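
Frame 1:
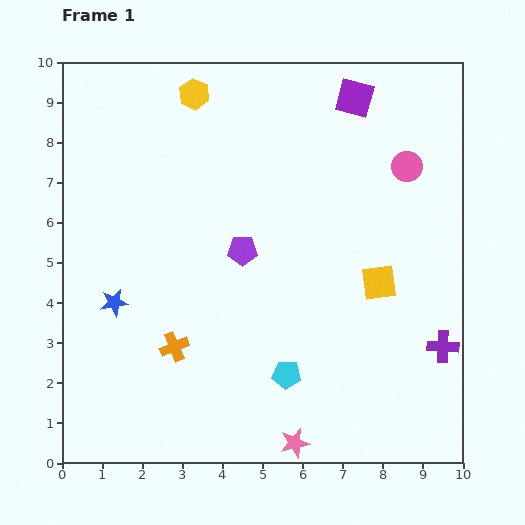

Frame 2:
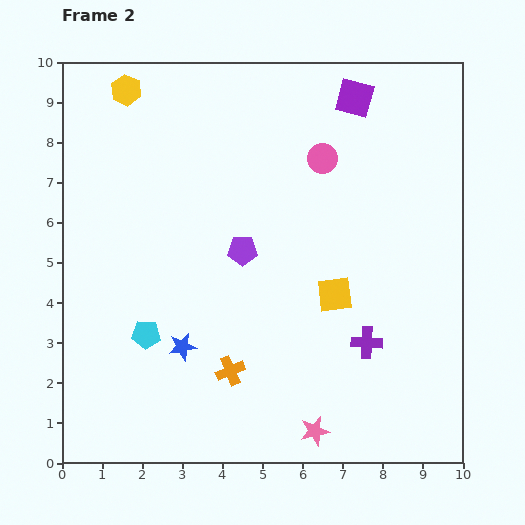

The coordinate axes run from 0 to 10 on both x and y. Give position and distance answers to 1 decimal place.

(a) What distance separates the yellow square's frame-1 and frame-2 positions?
1.1

The yellow square moved from (7.9, 4.5) to (6.8, 4.2), a distance of √(1.1² + 0.3²) ≈ 1.1.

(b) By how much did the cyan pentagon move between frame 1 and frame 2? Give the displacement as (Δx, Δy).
(-3.5, 1.0)

The cyan pentagon was at (5.6, 2.2) in frame 1 and (2.1, 3.2) in frame 2.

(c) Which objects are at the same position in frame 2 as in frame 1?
the purple pentagon, the purple square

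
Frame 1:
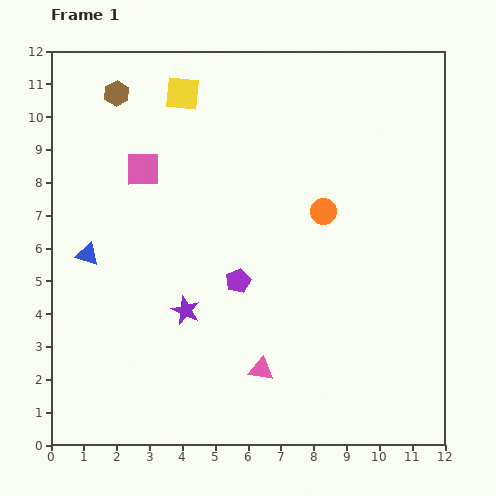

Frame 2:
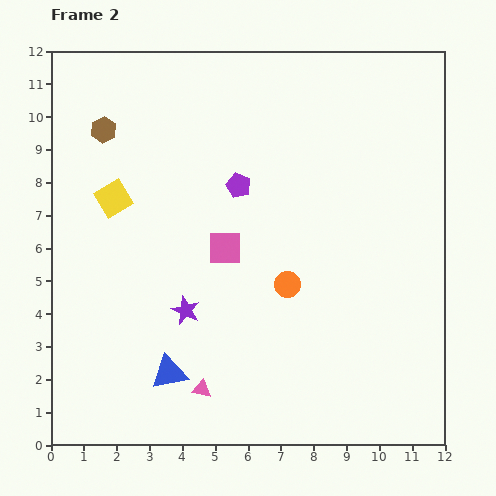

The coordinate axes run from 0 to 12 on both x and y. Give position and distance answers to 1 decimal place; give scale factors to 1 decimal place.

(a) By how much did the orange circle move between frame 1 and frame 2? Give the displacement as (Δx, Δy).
(-1.1, -2.2)

The orange circle was at (8.3, 7.1) in frame 1 and (7.2, 4.9) in frame 2.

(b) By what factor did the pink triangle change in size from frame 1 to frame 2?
0.7×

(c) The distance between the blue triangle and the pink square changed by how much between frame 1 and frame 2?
+1.1

Distance in frame 1: 3.1. Distance in frame 2: 4.2.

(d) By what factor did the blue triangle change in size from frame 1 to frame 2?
1.6×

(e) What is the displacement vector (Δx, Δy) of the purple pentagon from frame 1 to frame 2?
(0.0, 2.9)

The purple pentagon was at (5.7, 5.0) in frame 1 and (5.7, 7.9) in frame 2.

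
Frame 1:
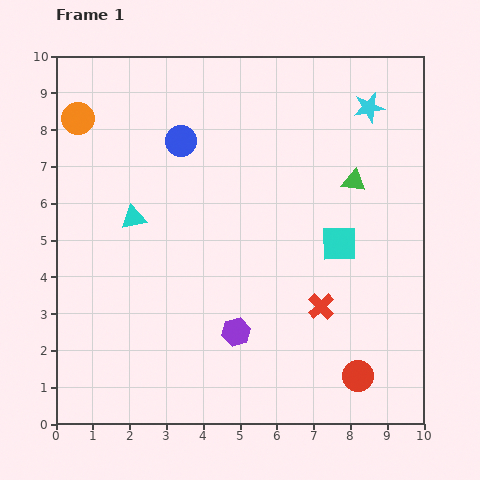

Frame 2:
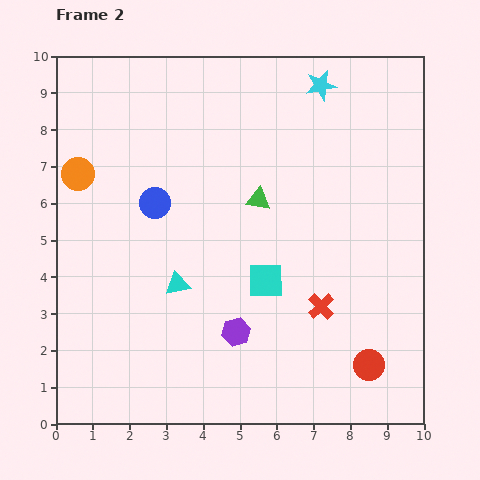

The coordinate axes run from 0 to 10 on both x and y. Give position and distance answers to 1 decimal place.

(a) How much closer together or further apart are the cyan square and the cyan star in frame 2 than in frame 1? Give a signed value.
+1.7

Distance in frame 1: 3.8. Distance in frame 2: 5.5.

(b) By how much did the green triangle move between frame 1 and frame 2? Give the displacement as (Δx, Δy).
(-2.6, -0.5)

The green triangle was at (8.1, 6.6) in frame 1 and (5.5, 6.1) in frame 2.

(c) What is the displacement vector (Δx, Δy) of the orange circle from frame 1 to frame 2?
(0.0, -1.5)

The orange circle was at (0.6, 8.3) in frame 1 and (0.6, 6.8) in frame 2.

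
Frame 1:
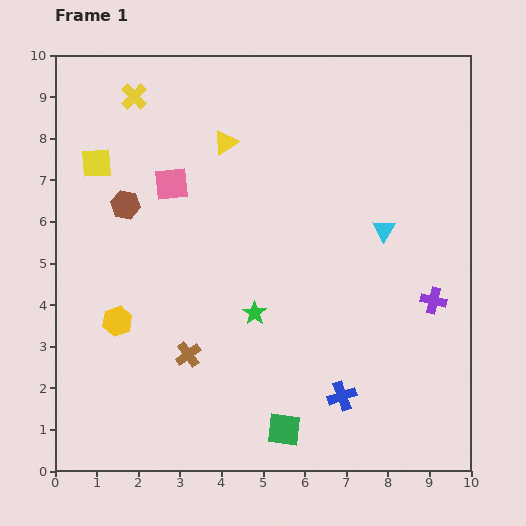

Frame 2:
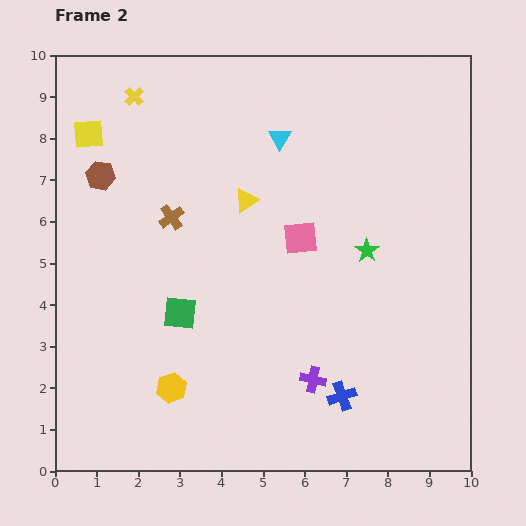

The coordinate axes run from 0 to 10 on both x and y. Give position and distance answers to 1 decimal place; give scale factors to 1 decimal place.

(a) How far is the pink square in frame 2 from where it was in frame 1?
3.4

The pink square moved from (2.8, 6.9) to (5.9, 5.6), a distance of √(3.1² + 1.3²) ≈ 3.4.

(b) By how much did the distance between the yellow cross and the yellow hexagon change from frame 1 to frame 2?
+1.7

Distance in frame 1: 5.4. Distance in frame 2: 7.1.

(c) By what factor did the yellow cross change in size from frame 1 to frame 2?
0.7×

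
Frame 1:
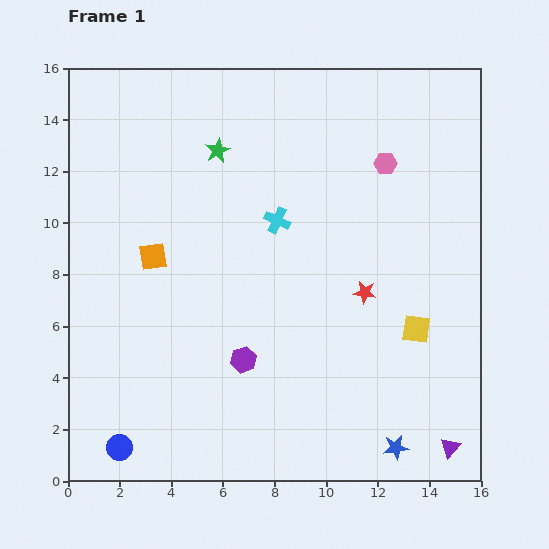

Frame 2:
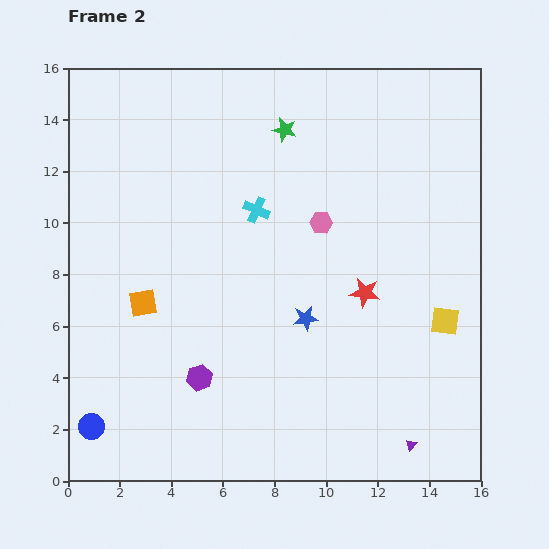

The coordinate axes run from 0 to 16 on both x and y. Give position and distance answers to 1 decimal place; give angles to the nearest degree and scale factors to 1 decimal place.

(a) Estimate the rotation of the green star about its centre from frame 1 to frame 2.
30° counter-clockwise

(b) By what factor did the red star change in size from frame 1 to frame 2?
1.3×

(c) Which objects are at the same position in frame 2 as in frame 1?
the red star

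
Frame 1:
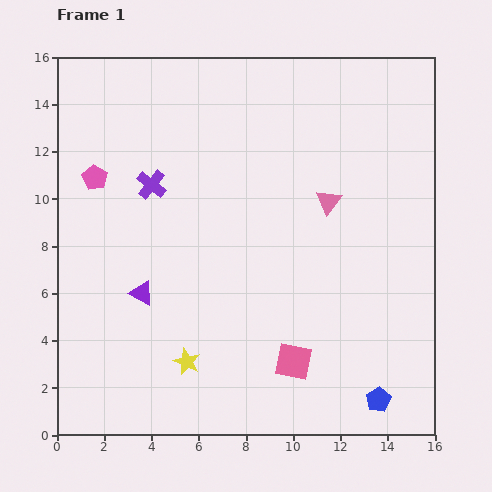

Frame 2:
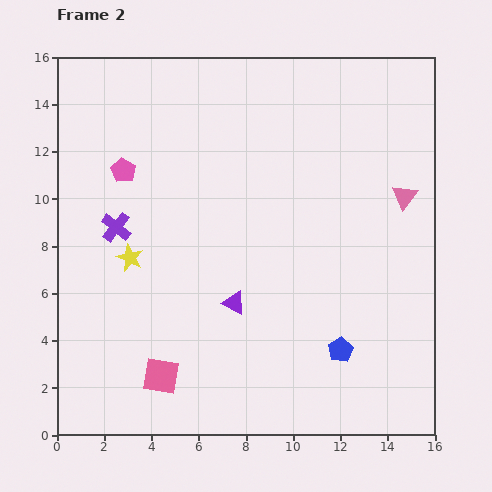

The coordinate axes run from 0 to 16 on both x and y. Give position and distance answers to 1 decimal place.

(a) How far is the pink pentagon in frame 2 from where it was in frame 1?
1.2

The pink pentagon moved from (1.6, 10.9) to (2.8, 11.2), a distance of √(1.2² + 0.3²) ≈ 1.2.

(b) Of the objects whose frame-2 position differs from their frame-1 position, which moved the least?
the pink pentagon

(moved 1.2)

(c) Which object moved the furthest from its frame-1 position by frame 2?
the pink square

(moved 5.6; next 5.0)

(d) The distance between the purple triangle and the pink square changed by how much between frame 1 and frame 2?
-2.6

Distance in frame 1: 7.0. Distance in frame 2: 4.4.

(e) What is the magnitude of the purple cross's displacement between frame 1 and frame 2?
2.3

The purple cross moved from (4.0, 10.6) to (2.5, 8.8), a distance of √(1.5² + 1.8²) ≈ 2.3.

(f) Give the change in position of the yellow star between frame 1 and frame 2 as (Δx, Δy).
(-2.4, 4.4)

The yellow star was at (5.5, 3.1) in frame 1 and (3.1, 7.5) in frame 2.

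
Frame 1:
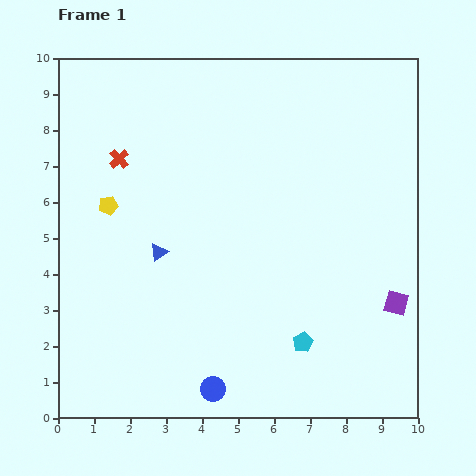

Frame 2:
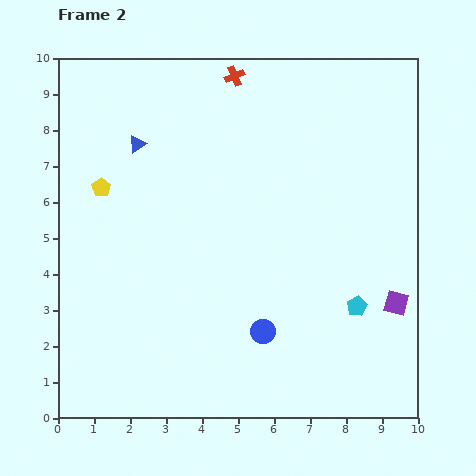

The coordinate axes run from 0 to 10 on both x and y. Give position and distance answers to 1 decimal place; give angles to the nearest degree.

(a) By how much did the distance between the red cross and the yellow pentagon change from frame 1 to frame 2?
+3.5

Distance in frame 1: 1.3. Distance in frame 2: 4.8.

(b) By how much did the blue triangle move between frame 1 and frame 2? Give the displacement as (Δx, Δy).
(-0.6, 3.0)

The blue triangle was at (2.8, 4.6) in frame 1 and (2.2, 7.6) in frame 2.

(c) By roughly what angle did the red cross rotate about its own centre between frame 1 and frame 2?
19° clockwise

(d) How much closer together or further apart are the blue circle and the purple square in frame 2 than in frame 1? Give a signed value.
-1.8

Distance in frame 1: 5.6. Distance in frame 2: 3.8.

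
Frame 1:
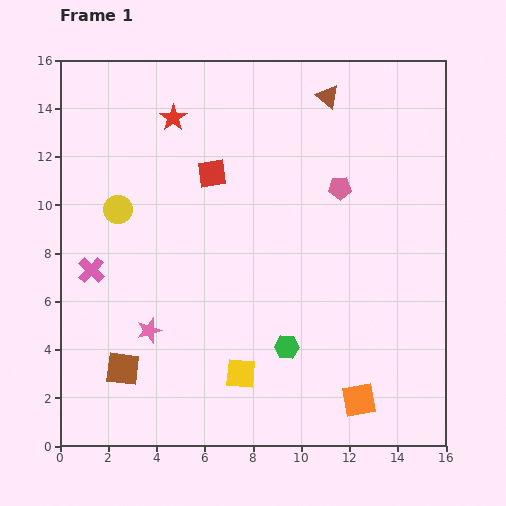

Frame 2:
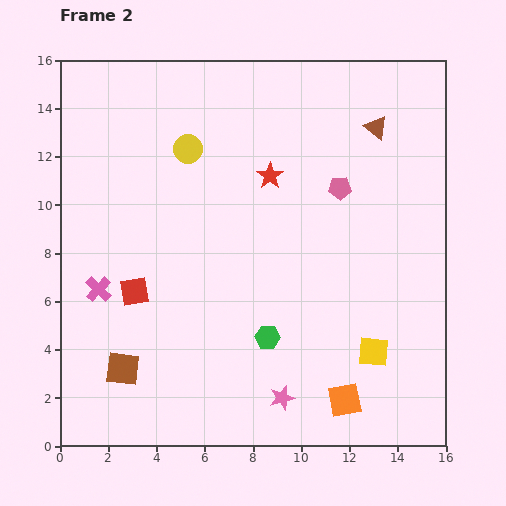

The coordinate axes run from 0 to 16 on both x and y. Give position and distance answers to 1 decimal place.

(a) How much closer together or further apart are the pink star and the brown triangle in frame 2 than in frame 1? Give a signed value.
-0.3

Distance in frame 1: 12.2. Distance in frame 2: 11.9.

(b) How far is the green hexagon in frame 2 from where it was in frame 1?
0.9

The green hexagon moved from (9.4, 4.1) to (8.6, 4.5), a distance of √(0.8² + 0.4²) ≈ 0.9.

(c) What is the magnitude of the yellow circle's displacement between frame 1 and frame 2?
3.8

The yellow circle moved from (2.4, 9.8) to (5.3, 12.3), a distance of √(2.9² + 2.5²) ≈ 3.8.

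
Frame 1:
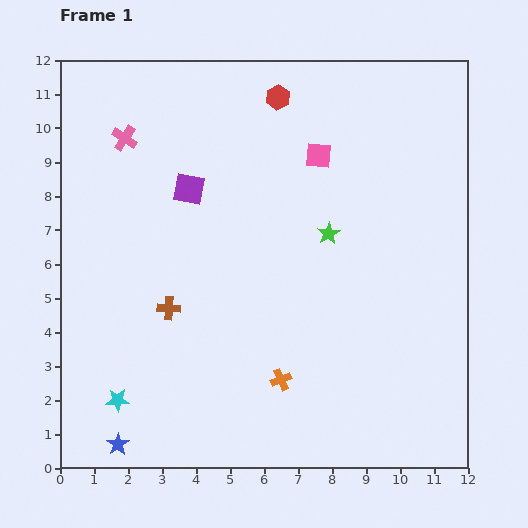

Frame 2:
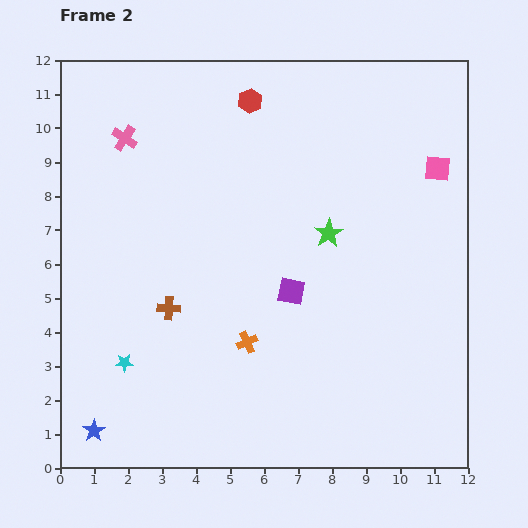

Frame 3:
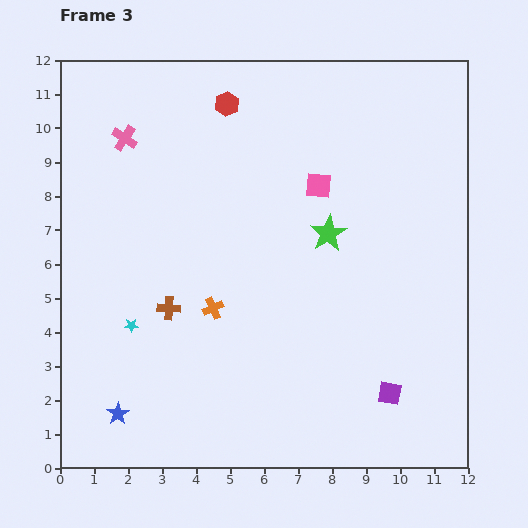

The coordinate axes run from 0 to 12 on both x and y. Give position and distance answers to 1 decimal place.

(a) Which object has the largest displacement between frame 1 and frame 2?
the purple square

(moved 4.2; next 3.5)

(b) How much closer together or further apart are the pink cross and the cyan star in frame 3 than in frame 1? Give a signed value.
-2.2

Distance in frame 1: 7.7. Distance in frame 3: 5.5.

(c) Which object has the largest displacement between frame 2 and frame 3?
the purple square

(moved 4.2; next 3.5)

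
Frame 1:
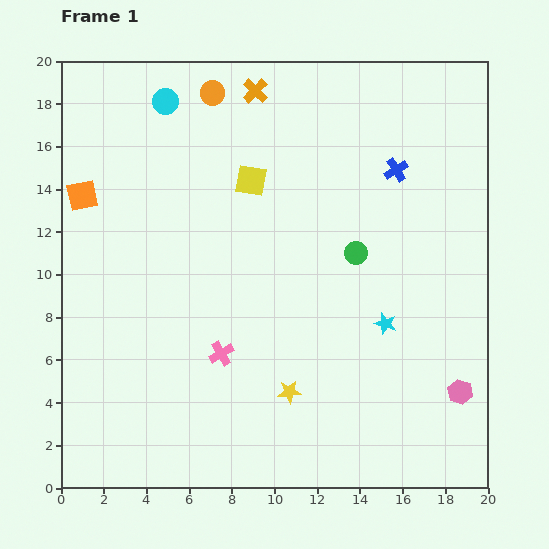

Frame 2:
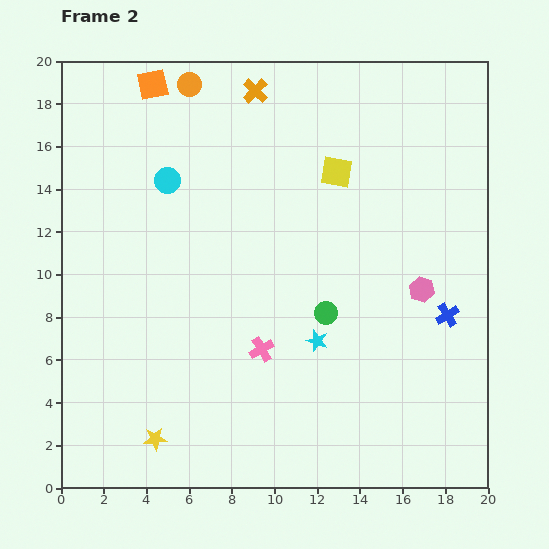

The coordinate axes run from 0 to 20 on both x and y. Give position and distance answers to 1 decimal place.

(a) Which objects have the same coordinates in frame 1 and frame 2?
the orange cross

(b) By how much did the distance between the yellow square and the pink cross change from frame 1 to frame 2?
+0.8

Distance in frame 1: 8.2. Distance in frame 2: 9.0.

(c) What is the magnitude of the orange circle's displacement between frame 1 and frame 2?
1.2

The orange circle moved from (7.1, 18.5) to (6.0, 18.9), a distance of √(1.1² + 0.4²) ≈ 1.2.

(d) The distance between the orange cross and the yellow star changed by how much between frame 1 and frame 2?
+2.8

Distance in frame 1: 14.2. Distance in frame 2: 17.0.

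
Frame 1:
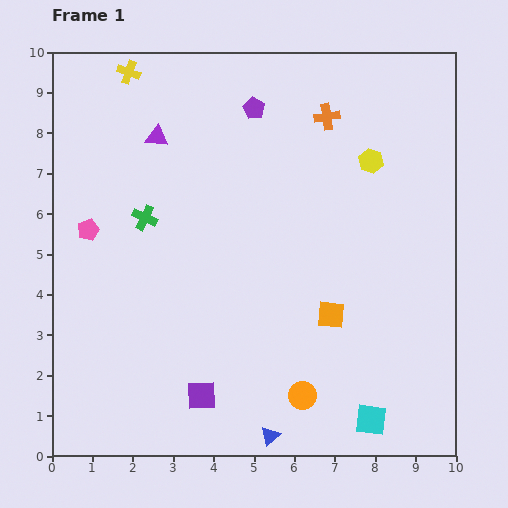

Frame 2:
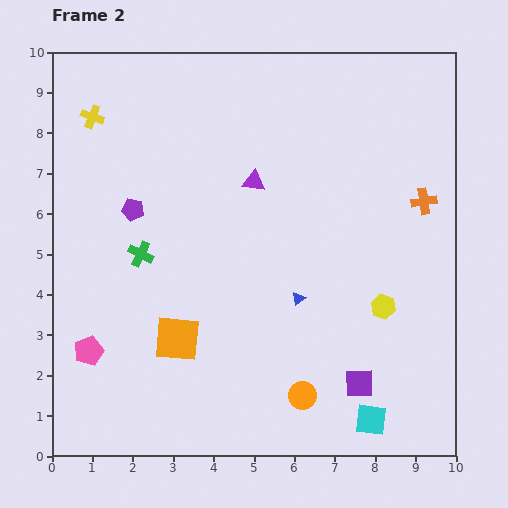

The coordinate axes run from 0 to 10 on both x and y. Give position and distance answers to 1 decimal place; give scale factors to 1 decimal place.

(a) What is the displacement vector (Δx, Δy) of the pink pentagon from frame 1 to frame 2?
(0.0, -3.0)

The pink pentagon was at (0.9, 5.6) in frame 1 and (0.9, 2.6) in frame 2.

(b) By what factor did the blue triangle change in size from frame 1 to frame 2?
0.7×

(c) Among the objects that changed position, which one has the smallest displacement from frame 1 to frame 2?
the green cross

(moved 0.9)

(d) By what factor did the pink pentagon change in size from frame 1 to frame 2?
1.4×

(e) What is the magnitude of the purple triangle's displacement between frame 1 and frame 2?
2.6

The purple triangle moved from (2.6, 7.9) to (5.0, 6.8), a distance of √(2.4² + 1.1²) ≈ 2.6.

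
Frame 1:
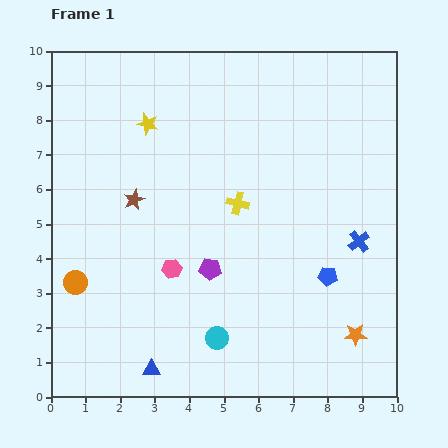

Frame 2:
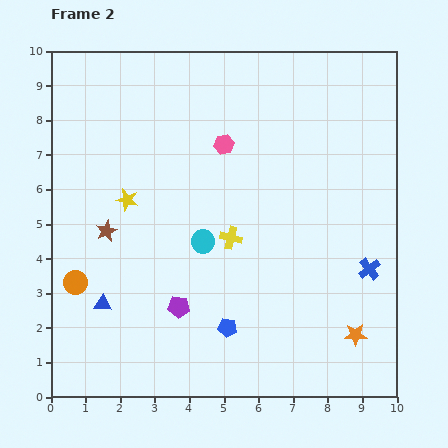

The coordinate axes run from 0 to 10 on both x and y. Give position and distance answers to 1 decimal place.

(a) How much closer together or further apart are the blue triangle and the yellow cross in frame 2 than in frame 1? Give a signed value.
-1.2

Distance in frame 1: 5.4. Distance in frame 2: 4.2.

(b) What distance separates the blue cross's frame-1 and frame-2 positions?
0.9

The blue cross moved from (8.9, 4.5) to (9.2, 3.7), a distance of √(0.3² + 0.8²) ≈ 0.9.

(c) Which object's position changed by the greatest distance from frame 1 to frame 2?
the pink hexagon

(moved 3.9; next 3.3)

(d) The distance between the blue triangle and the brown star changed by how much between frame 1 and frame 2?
-2.8

Distance in frame 1: 4.9. Distance in frame 2: 2.1.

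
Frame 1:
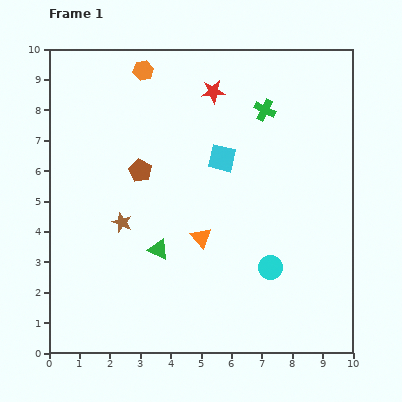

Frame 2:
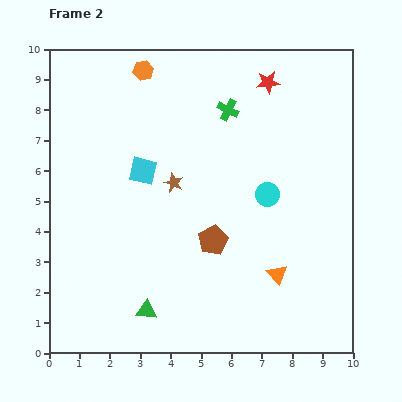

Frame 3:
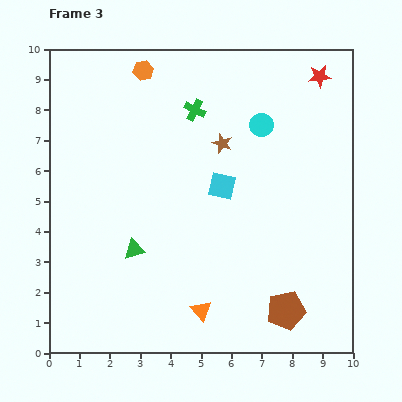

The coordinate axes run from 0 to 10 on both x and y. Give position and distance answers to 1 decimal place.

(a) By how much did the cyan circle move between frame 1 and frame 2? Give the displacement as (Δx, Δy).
(-0.1, 2.4)

The cyan circle was at (7.3, 2.8) in frame 1 and (7.2, 5.2) in frame 2.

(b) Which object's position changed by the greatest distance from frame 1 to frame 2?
the brown pentagon

(moved 3.3; next 2.8)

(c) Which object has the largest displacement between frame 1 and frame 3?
the brown pentagon

(moved 6.6; next 4.7)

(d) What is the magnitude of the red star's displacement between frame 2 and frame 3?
1.7

The red star moved from (7.2, 8.9) to (8.9, 9.1), a distance of √(1.7² + 0.2²) ≈ 1.7.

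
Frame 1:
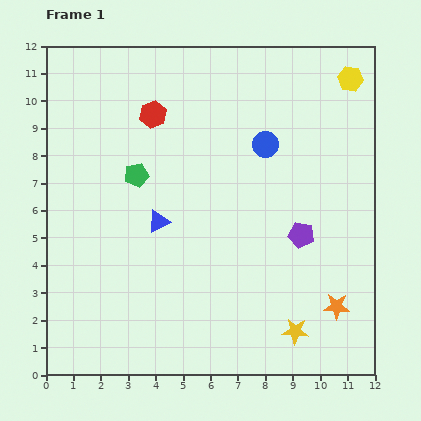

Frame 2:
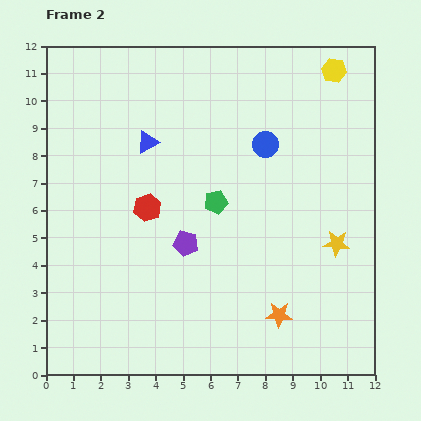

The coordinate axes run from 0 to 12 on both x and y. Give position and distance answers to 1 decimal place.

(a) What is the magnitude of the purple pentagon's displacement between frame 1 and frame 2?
4.2

The purple pentagon moved from (9.3, 5.1) to (5.1, 4.8), a distance of √(4.2² + 0.3²) ≈ 4.2.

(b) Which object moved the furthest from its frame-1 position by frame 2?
the purple pentagon

(moved 4.2; next 3.5)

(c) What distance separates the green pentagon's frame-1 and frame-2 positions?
3.1

The green pentagon moved from (3.3, 7.3) to (6.2, 6.3), a distance of √(2.9² + 1.0²) ≈ 3.1.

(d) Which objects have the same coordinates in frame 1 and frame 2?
the blue circle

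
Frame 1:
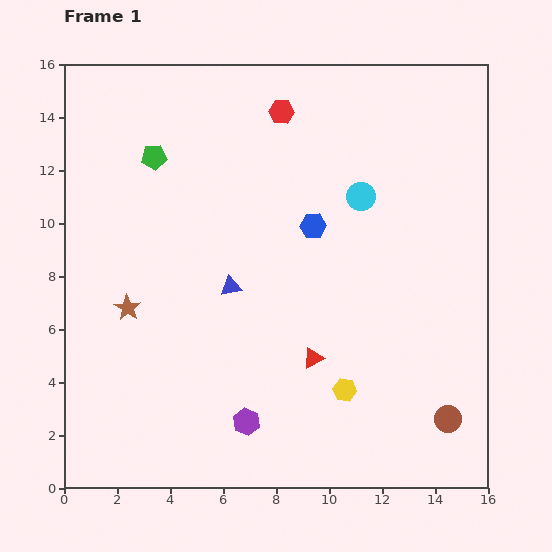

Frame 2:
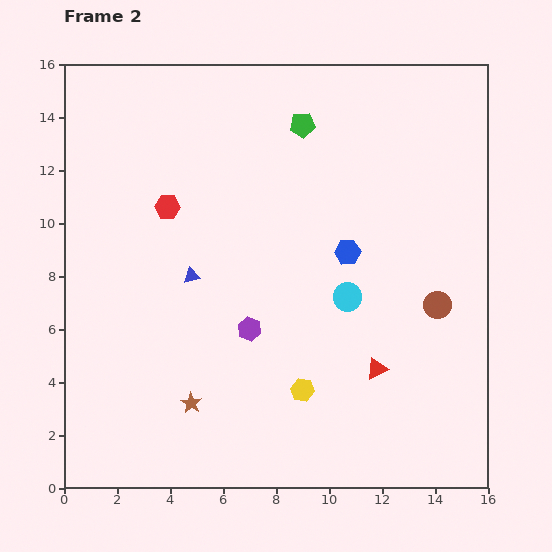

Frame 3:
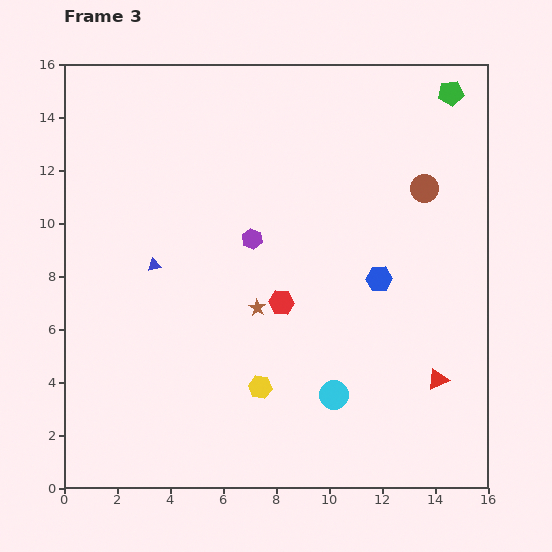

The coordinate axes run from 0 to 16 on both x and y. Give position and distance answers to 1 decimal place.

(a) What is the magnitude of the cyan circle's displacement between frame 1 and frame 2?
3.8

The cyan circle moved from (11.2, 11.0) to (10.7, 7.2), a distance of √(0.5² + 3.8²) ≈ 3.8.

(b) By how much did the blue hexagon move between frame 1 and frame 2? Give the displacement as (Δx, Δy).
(1.3, -1.0)

The blue hexagon was at (9.4, 9.9) in frame 1 and (10.7, 8.9) in frame 2.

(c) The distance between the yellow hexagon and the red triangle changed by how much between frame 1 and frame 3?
+5.0

Distance in frame 1: 1.7. Distance in frame 3: 6.7.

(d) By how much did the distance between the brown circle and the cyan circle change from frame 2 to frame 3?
+5.1

Distance in frame 2: 3.4. Distance in frame 3: 8.5.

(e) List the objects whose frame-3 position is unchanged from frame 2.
none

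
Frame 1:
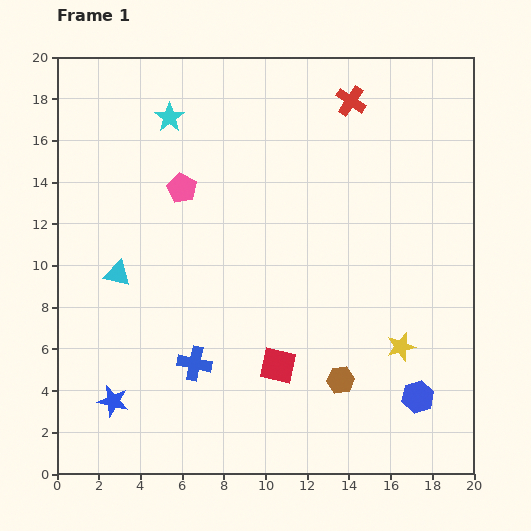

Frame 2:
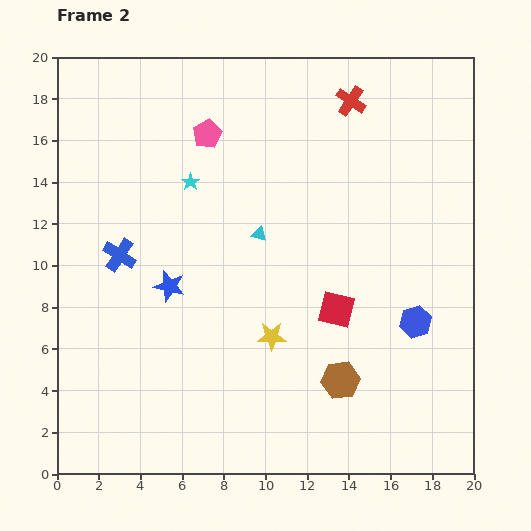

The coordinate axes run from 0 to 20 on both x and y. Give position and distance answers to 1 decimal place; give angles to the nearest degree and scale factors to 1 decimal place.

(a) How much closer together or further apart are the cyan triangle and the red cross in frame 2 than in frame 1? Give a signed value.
-6.1

Distance in frame 1: 13.9. Distance in frame 2: 7.8.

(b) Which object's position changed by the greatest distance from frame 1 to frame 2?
the cyan triangle

(moved 7.1; next 6.3)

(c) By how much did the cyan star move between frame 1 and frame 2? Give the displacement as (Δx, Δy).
(1.0, -3.1)

The cyan star was at (5.4, 17.1) in frame 1 and (6.4, 14.0) in frame 2.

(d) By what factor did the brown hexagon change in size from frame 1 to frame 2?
1.4×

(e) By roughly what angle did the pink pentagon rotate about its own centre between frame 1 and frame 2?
17° clockwise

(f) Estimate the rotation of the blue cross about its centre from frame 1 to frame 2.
21° clockwise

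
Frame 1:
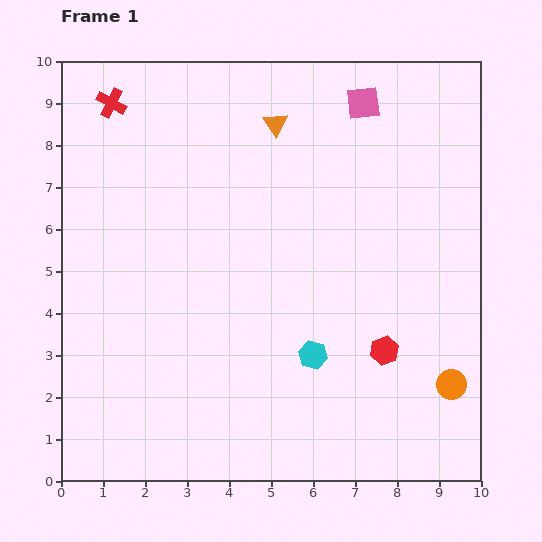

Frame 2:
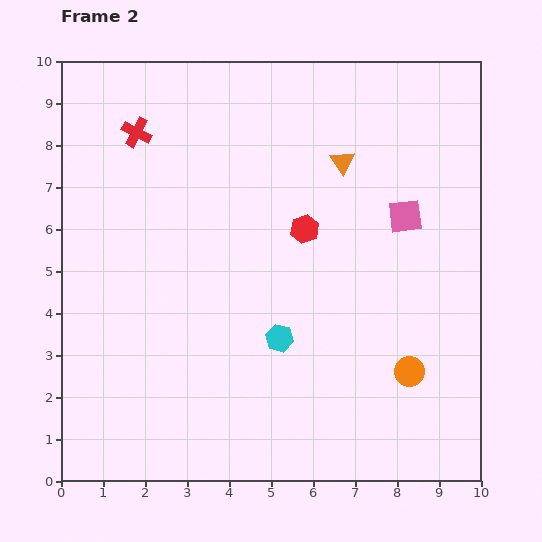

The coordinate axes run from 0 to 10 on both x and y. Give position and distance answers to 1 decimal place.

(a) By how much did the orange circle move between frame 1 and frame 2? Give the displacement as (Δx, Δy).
(-1.0, 0.3)

The orange circle was at (9.3, 2.3) in frame 1 and (8.3, 2.6) in frame 2.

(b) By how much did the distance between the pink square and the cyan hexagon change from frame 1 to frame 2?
-1.9

Distance in frame 1: 6.1. Distance in frame 2: 4.2.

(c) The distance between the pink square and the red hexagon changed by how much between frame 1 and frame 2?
-3.5

Distance in frame 1: 5.9. Distance in frame 2: 2.4.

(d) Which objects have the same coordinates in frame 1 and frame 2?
none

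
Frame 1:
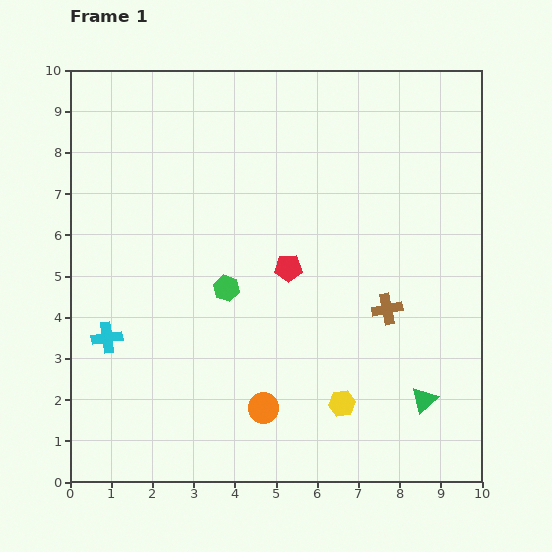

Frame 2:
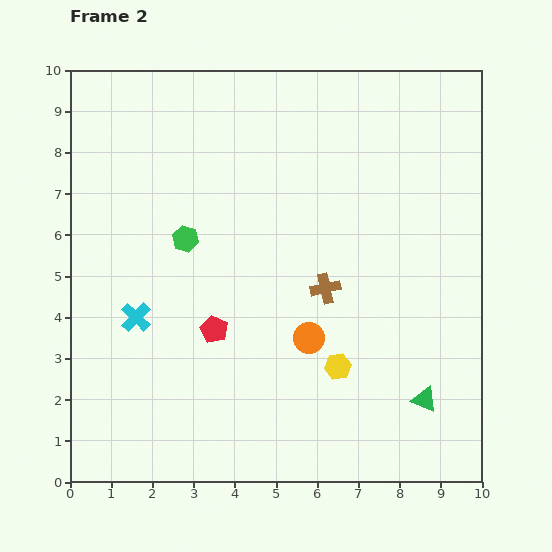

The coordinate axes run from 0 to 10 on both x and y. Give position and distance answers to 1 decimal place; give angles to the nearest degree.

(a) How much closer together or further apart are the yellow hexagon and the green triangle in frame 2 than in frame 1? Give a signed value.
+0.2

Distance in frame 1: 2.0. Distance in frame 2: 2.2.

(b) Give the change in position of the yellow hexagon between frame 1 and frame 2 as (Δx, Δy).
(-0.1, 0.9)

The yellow hexagon was at (6.6, 1.9) in frame 1 and (6.5, 2.8) in frame 2.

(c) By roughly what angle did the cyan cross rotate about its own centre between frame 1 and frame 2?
39° counter-clockwise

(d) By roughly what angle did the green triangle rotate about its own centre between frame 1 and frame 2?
52° counter-clockwise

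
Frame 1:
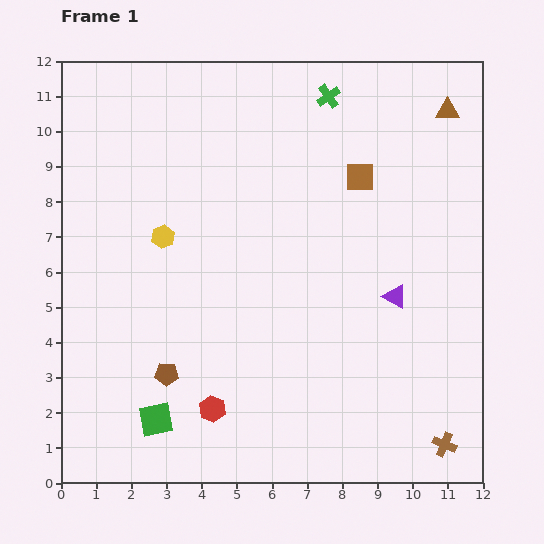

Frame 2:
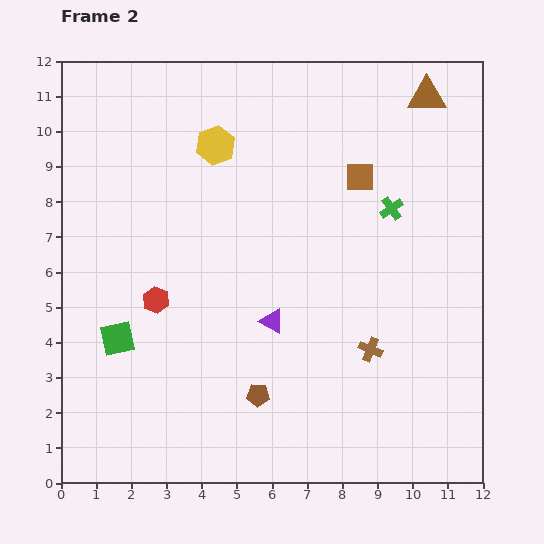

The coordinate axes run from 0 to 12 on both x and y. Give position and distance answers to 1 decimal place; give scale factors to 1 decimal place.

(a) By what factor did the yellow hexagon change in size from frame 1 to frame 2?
1.7×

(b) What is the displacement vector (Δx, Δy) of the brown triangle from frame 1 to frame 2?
(-0.6, 0.4)

The brown triangle was at (11.0, 10.6) in frame 1 and (10.4, 11.0) in frame 2.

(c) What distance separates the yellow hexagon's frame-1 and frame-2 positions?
3.0

The yellow hexagon moved from (2.9, 7.0) to (4.4, 9.6), a distance of √(1.5² + 2.6²) ≈ 3.0.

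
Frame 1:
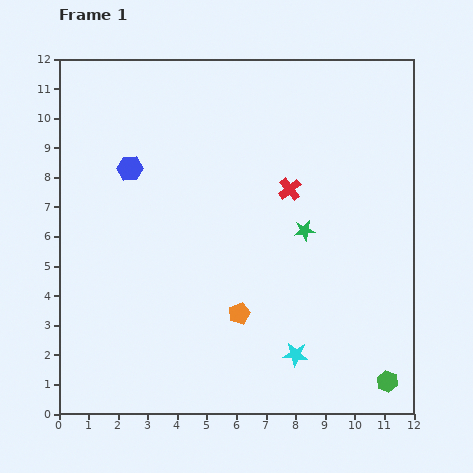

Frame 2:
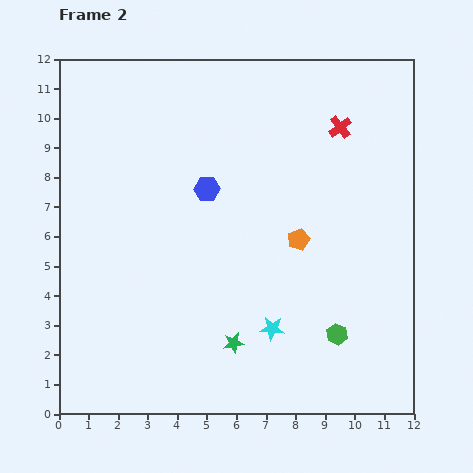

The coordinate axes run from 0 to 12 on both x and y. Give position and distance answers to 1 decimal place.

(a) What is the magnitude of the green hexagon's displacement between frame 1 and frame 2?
2.3

The green hexagon moved from (11.1, 1.1) to (9.4, 2.7), a distance of √(1.7² + 1.6²) ≈ 2.3.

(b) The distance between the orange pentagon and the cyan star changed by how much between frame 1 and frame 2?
+0.7

Distance in frame 1: 2.4. Distance in frame 2: 3.1.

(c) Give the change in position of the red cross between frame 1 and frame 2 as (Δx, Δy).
(1.7, 2.1)

The red cross was at (7.8, 7.6) in frame 1 and (9.5, 9.7) in frame 2.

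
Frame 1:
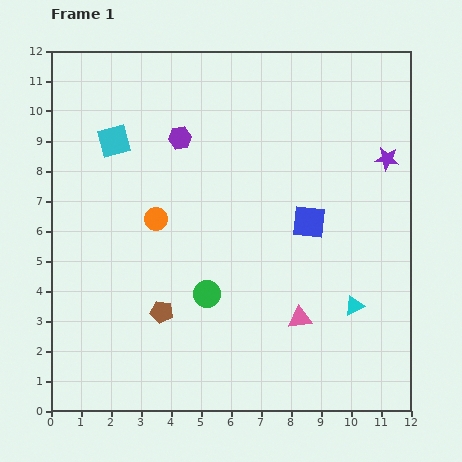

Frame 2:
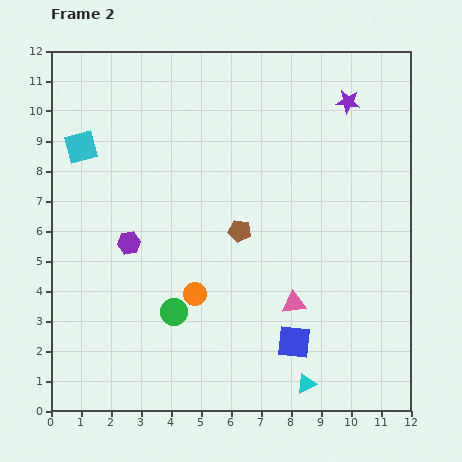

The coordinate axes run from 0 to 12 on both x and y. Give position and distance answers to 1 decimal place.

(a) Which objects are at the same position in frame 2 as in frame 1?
none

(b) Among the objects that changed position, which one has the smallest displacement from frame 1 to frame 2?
the pink triangle

(moved 0.5)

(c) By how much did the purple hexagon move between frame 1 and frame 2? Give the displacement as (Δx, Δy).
(-1.7, -3.5)

The purple hexagon was at (4.3, 9.1) in frame 1 and (2.6, 5.6) in frame 2.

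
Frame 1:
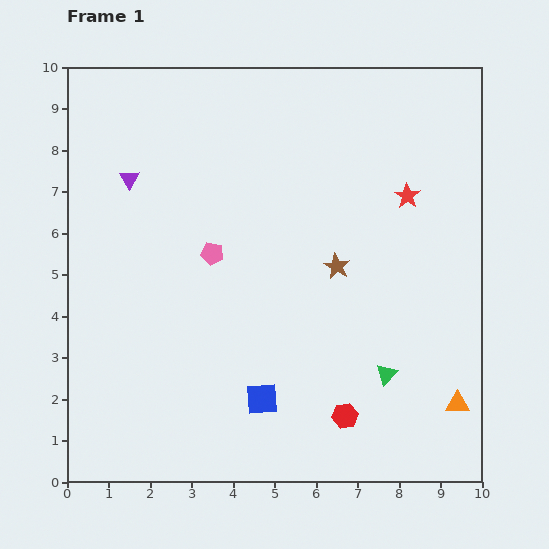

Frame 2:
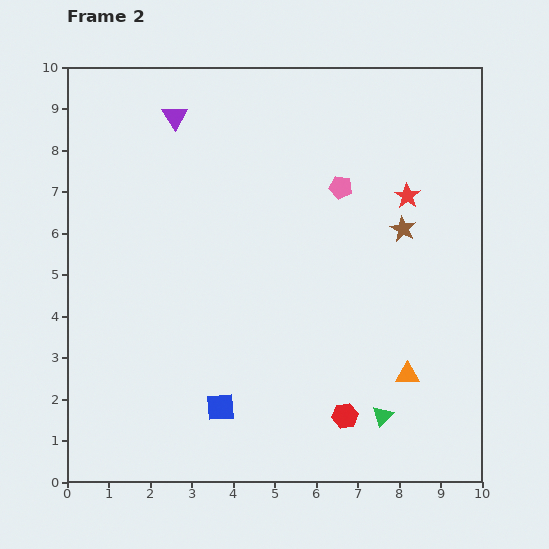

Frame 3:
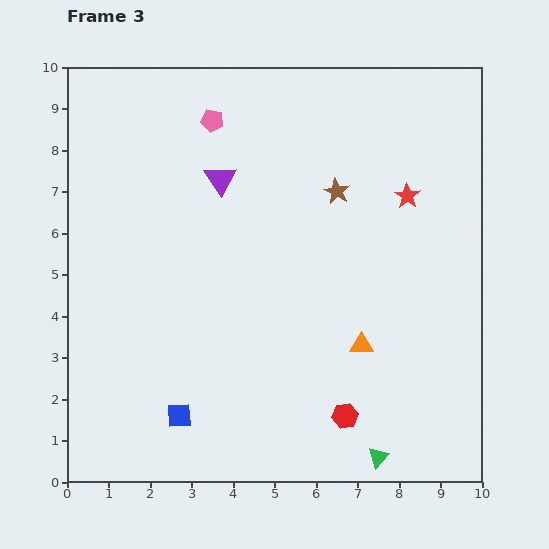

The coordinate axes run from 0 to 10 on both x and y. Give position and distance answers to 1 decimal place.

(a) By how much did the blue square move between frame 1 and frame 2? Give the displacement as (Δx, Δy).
(-1.0, -0.2)

The blue square was at (4.7, 2.0) in frame 1 and (3.7, 1.8) in frame 2.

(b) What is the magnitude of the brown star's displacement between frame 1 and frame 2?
1.8

The brown star moved from (6.5, 5.2) to (8.1, 6.1), a distance of √(1.6² + 0.9²) ≈ 1.8.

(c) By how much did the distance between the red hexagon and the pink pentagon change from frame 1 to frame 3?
+2.8

Distance in frame 1: 5.0. Distance in frame 3: 7.8.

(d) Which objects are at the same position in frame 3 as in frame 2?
the red hexagon, the red star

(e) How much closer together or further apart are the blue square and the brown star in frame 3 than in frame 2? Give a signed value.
+0.4

Distance in frame 2: 6.2. Distance in frame 3: 6.6.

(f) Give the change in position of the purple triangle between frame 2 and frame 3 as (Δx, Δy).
(1.1, -1.5)

The purple triangle was at (2.6, 8.8) in frame 2 and (3.7, 7.3) in frame 3.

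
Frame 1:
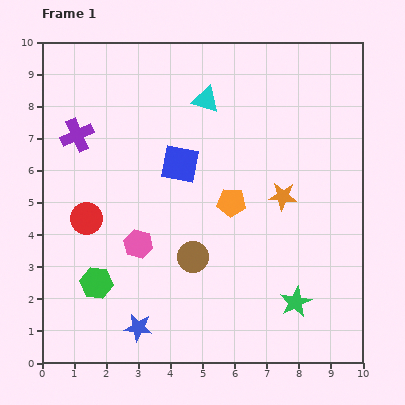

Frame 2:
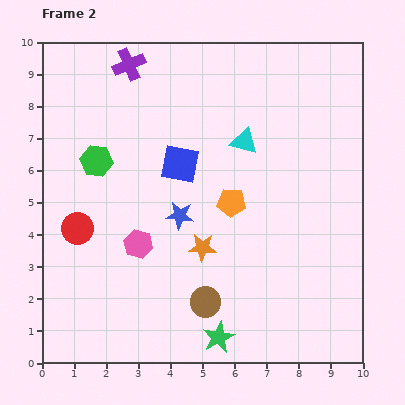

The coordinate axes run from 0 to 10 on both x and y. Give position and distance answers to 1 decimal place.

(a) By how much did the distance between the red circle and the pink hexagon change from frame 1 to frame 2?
+0.2

Distance in frame 1: 1.8. Distance in frame 2: 2.0.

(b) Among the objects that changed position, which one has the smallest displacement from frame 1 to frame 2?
the red circle

(moved 0.4)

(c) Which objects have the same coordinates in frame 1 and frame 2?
the blue square, the pink hexagon, the orange pentagon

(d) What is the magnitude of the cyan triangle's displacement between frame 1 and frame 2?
1.8

The cyan triangle moved from (5.1, 8.2) to (6.3, 6.9), a distance of √(1.2² + 1.3²) ≈ 1.8.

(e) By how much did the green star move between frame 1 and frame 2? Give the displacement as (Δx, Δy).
(-2.4, -1.1)

The green star was at (7.9, 1.9) in frame 1 and (5.5, 0.8) in frame 2.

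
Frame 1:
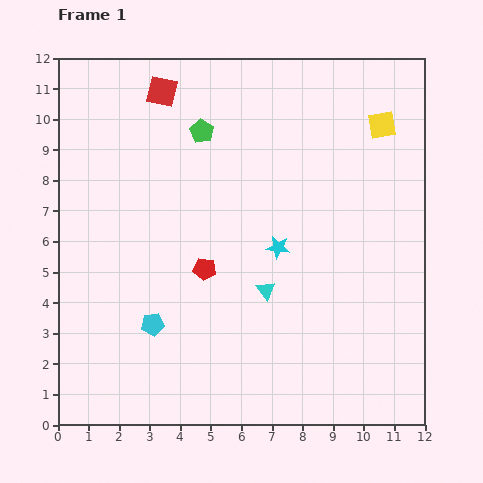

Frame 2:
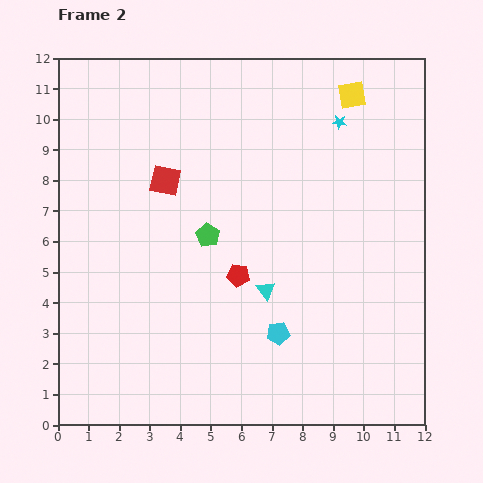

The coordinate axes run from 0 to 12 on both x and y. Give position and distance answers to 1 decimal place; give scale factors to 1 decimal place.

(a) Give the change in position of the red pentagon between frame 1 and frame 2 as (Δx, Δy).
(1.1, -0.2)

The red pentagon was at (4.8, 5.1) in frame 1 and (5.9, 4.9) in frame 2.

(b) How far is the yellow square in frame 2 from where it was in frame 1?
1.4

The yellow square moved from (10.6, 9.8) to (9.6, 10.8), a distance of √(1.0² + 1.0²) ≈ 1.4.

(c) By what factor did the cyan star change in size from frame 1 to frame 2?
0.6×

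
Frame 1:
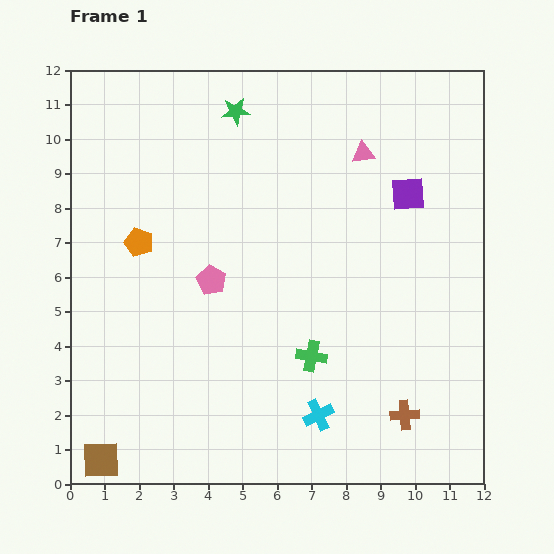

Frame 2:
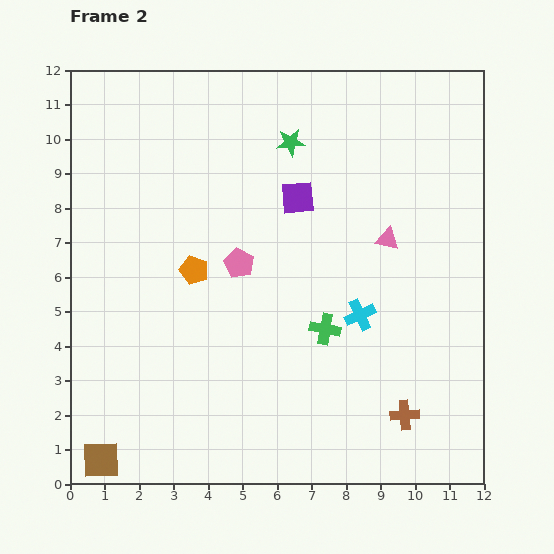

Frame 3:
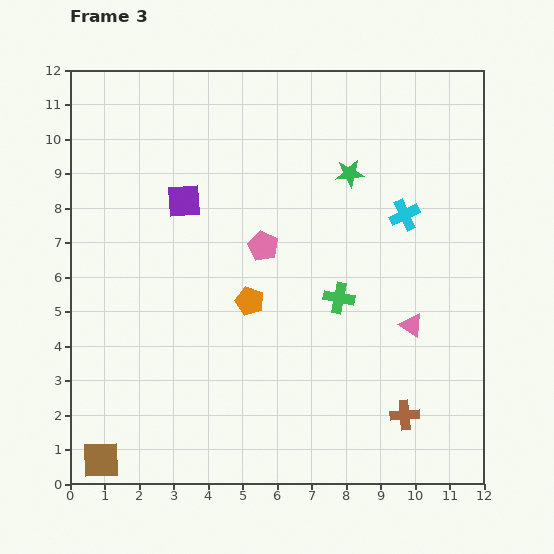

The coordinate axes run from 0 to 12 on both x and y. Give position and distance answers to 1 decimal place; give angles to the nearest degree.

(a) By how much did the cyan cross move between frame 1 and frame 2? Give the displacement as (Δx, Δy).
(1.2, 2.9)

The cyan cross was at (7.2, 2.0) in frame 1 and (8.4, 4.9) in frame 2.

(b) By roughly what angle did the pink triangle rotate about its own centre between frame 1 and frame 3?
40° clockwise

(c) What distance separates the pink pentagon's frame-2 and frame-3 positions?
0.9

The pink pentagon moved from (4.9, 6.4) to (5.6, 6.9), a distance of √(0.7² + 0.5²) ≈ 0.9.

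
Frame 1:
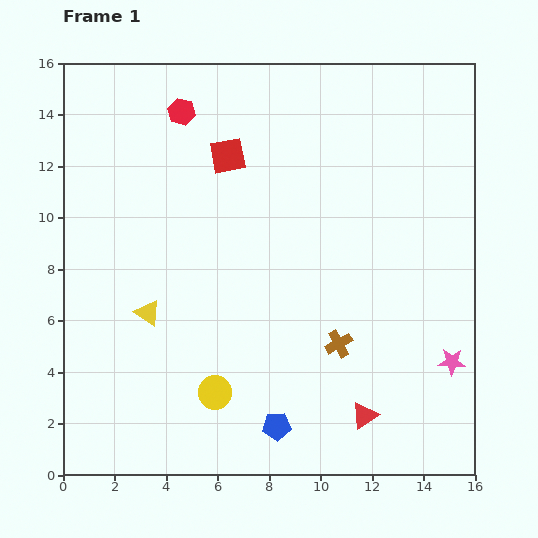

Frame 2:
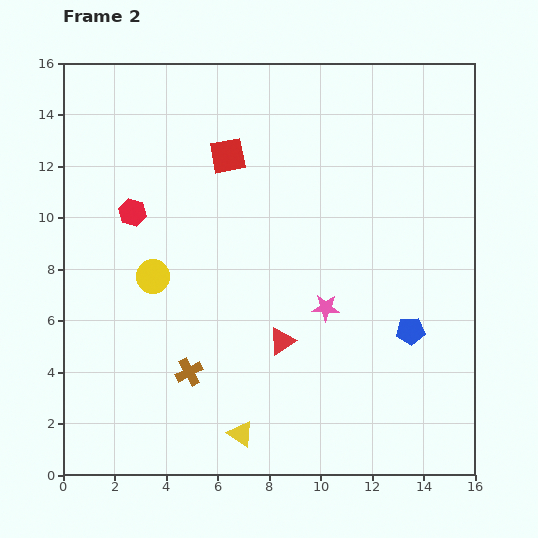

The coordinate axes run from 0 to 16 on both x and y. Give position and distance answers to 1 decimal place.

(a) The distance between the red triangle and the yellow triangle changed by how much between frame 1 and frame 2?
-5.4

Distance in frame 1: 9.3. Distance in frame 2: 3.9.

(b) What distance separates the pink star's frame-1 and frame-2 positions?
5.3

The pink star moved from (15.1, 4.4) to (10.2, 6.5), a distance of √(4.9² + 2.1²) ≈ 5.3.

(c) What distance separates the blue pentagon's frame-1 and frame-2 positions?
6.4

The blue pentagon moved from (8.3, 1.9) to (13.5, 5.6), a distance of √(5.2² + 3.7²) ≈ 6.4.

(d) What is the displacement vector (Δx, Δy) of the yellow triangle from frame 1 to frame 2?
(3.6, -4.7)

The yellow triangle was at (3.3, 6.3) in frame 1 and (6.9, 1.6) in frame 2.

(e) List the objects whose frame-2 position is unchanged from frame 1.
the red square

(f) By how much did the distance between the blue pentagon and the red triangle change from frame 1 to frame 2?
+1.6

Distance in frame 1: 3.4. Distance in frame 2: 5.0.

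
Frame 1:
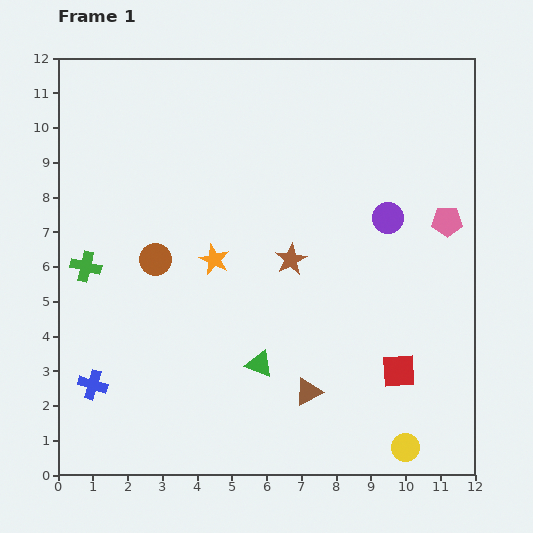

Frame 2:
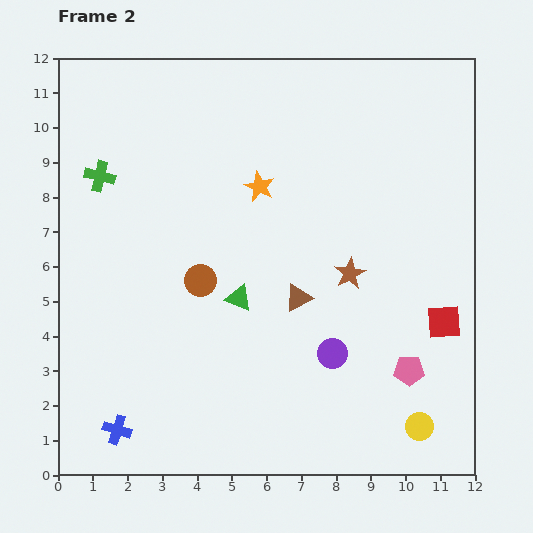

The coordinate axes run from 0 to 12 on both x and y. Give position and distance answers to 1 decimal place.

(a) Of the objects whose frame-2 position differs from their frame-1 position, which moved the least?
the yellow circle

(moved 0.7)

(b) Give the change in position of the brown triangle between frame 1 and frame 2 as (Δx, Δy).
(-0.3, 2.7)

The brown triangle was at (7.2, 2.4) in frame 1 and (6.9, 5.1) in frame 2.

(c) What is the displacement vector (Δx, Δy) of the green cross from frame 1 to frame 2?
(0.4, 2.6)

The green cross was at (0.8, 6.0) in frame 1 and (1.2, 8.6) in frame 2.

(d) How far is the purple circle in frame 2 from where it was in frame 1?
4.2

The purple circle moved from (9.5, 7.4) to (7.9, 3.5), a distance of √(1.6² + 3.9²) ≈ 4.2.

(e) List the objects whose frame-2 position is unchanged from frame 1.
none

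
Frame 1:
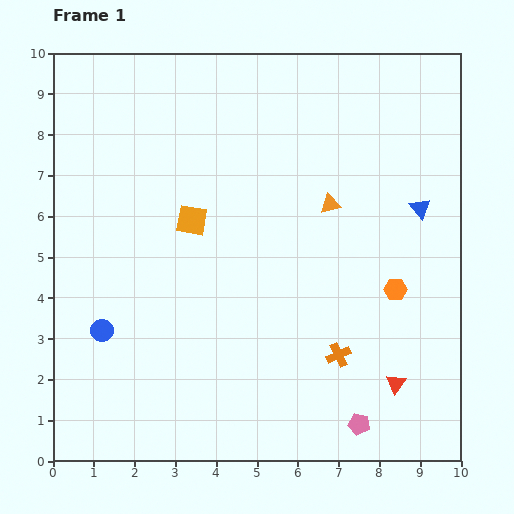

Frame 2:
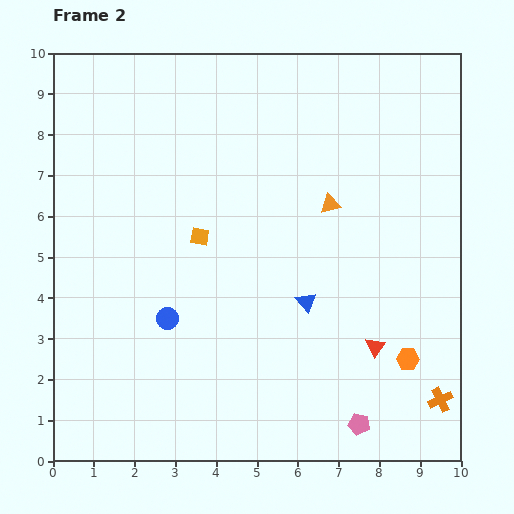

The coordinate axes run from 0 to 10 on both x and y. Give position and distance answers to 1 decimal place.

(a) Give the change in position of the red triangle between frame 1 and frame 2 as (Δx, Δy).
(-0.5, 0.9)

The red triangle was at (8.4, 1.9) in frame 1 and (7.9, 2.8) in frame 2.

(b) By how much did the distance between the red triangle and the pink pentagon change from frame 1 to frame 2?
+0.6

Distance in frame 1: 1.3. Distance in frame 2: 1.9.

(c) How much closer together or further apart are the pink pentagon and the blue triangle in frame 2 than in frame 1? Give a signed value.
-2.2

Distance in frame 1: 5.5. Distance in frame 2: 3.3.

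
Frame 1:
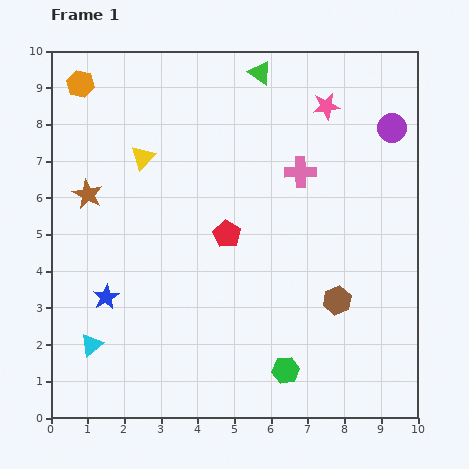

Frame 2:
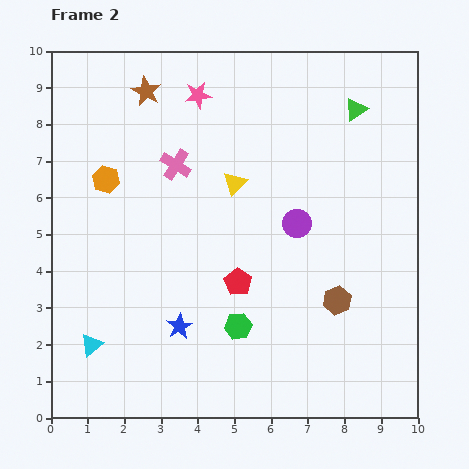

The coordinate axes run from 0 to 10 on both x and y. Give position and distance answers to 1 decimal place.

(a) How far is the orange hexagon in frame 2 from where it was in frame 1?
2.7

The orange hexagon moved from (0.8, 9.1) to (1.5, 6.5), a distance of √(0.7² + 2.6²) ≈ 2.7.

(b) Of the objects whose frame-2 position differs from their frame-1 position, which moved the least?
the red pentagon

(moved 1.3)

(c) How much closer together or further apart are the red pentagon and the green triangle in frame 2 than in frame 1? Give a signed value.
+1.2

Distance in frame 1: 4.5. Distance in frame 2: 5.7.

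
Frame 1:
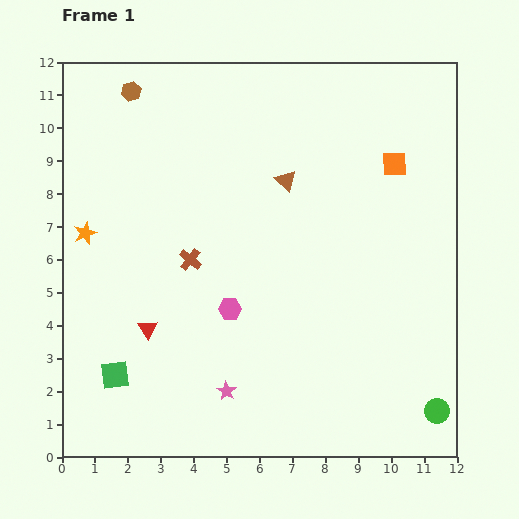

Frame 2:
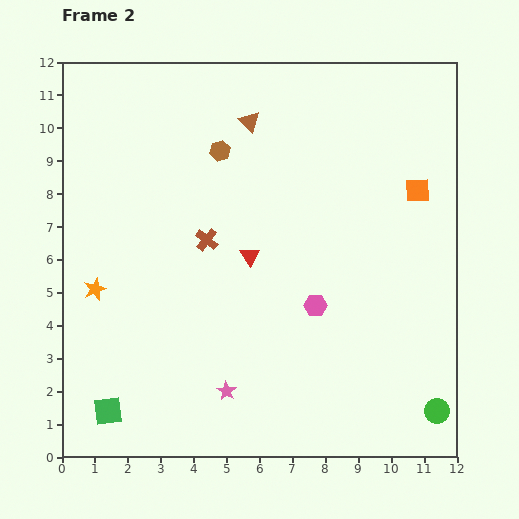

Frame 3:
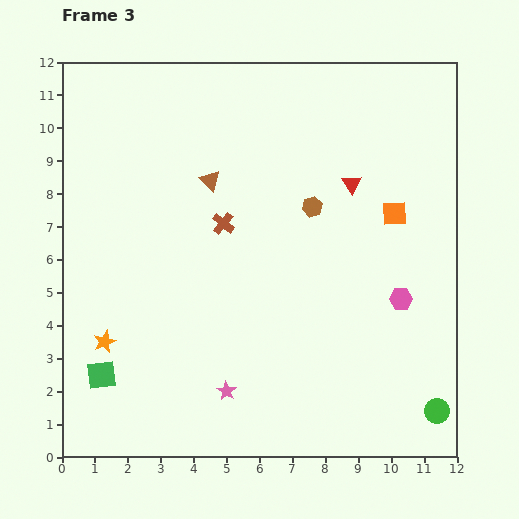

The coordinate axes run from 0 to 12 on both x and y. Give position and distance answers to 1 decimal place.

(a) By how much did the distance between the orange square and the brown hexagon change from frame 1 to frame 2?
-2.2

Distance in frame 1: 8.3. Distance in frame 2: 6.1.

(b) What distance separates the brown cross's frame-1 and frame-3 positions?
1.5

The brown cross moved from (3.9, 6.0) to (4.9, 7.1), a distance of √(1.0² + 1.1²) ≈ 1.5.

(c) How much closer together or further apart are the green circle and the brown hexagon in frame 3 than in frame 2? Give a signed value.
-3.0

Distance in frame 2: 10.3. Distance in frame 3: 7.3.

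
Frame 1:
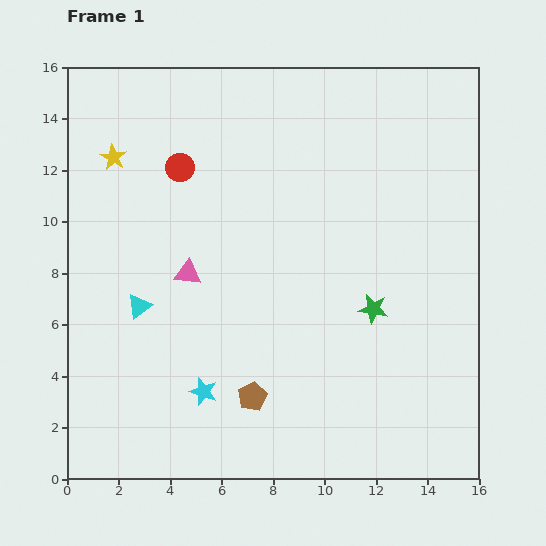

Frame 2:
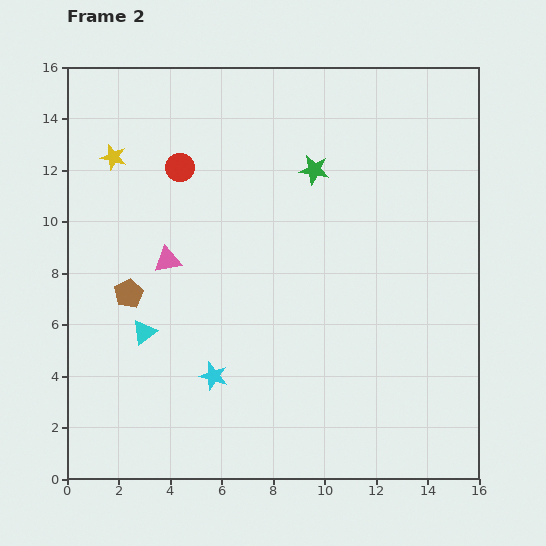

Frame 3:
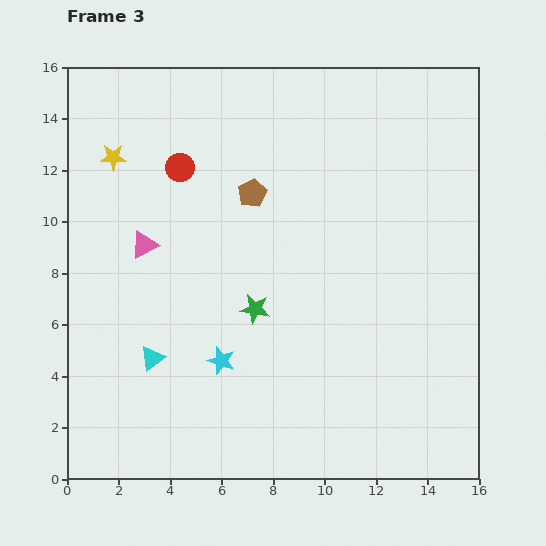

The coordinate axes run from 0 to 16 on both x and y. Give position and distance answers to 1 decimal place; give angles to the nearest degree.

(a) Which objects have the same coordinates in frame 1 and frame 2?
the red circle, the yellow star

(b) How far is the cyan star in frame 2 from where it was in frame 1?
0.7

The cyan star moved from (5.3, 3.4) to (5.7, 4.0), a distance of √(0.4² + 0.6²) ≈ 0.7.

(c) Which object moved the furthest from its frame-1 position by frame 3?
the brown pentagon

(moved 7.9; next 4.6)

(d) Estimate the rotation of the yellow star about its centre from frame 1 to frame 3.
31° counter-clockwise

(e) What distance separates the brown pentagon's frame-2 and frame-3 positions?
6.2

The brown pentagon moved from (2.4, 7.2) to (7.2, 11.1), a distance of √(4.8² + 3.9²) ≈ 6.2.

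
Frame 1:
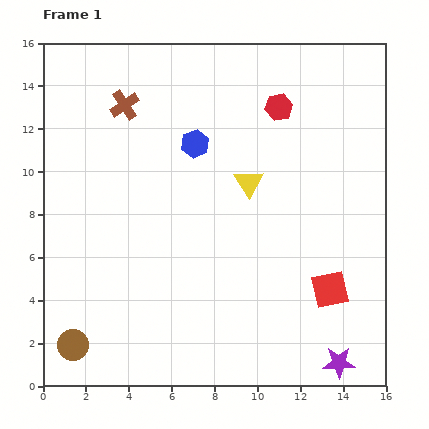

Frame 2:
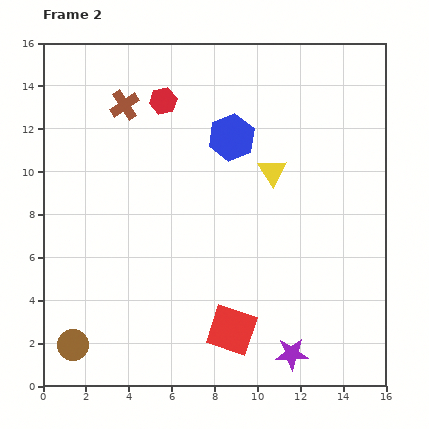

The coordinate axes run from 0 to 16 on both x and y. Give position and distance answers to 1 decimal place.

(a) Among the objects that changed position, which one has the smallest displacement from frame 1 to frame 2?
the yellow triangle

(moved 1.2)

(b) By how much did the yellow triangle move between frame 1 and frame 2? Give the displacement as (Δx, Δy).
(1.1, 0.5)

The yellow triangle was at (9.6, 9.5) in frame 1 and (10.7, 10.0) in frame 2.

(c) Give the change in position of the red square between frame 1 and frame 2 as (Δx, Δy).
(-4.6, -1.9)

The red square was at (13.4, 4.5) in frame 1 and (8.8, 2.6) in frame 2.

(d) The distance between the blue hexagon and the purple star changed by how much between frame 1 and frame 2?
-1.7

Distance in frame 1: 12.2. Distance in frame 2: 10.5.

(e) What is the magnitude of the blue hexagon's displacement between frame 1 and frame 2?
1.7

The blue hexagon moved from (7.1, 11.3) to (8.8, 11.6), a distance of √(1.7² + 0.3²) ≈ 1.7.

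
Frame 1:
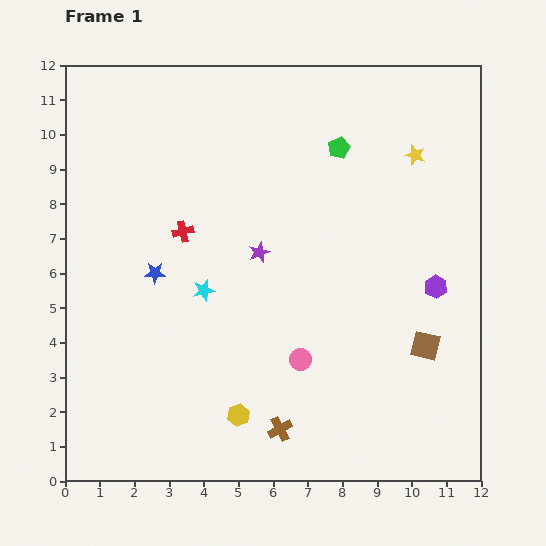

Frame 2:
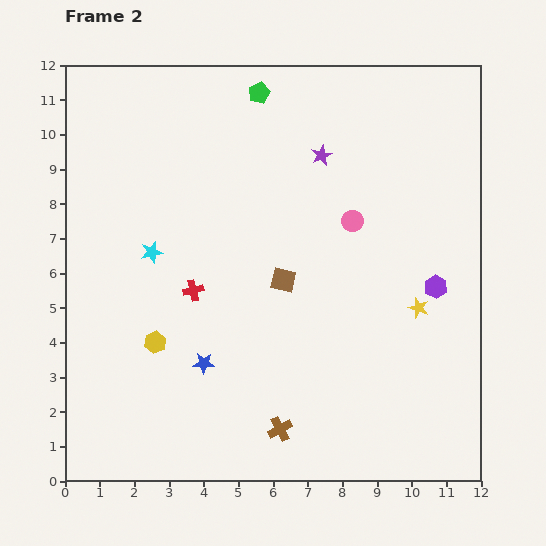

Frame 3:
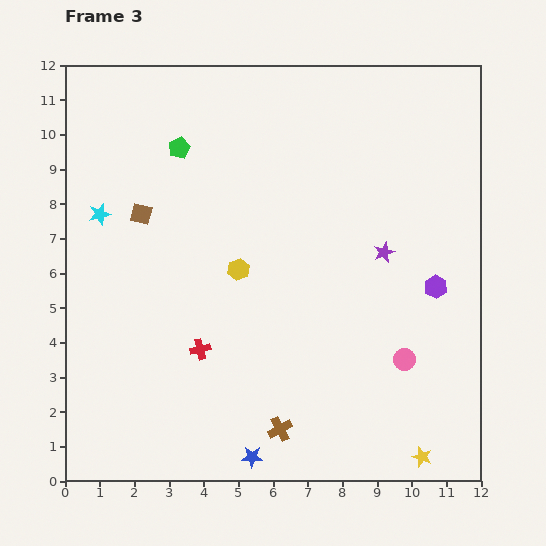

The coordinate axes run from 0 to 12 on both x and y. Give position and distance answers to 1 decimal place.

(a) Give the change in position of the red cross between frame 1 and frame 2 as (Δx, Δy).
(0.3, -1.7)

The red cross was at (3.4, 7.2) in frame 1 and (3.7, 5.5) in frame 2.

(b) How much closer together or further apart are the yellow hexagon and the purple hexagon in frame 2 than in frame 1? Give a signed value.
+1.5

Distance in frame 1: 6.8. Distance in frame 2: 8.3.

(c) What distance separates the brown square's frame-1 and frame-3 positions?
9.0

The brown square moved from (10.4, 3.9) to (2.2, 7.7), a distance of √(8.2² + 3.8²) ≈ 9.0.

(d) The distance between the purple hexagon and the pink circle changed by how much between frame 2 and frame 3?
-0.8

Distance in frame 2: 3.1. Distance in frame 3: 2.3.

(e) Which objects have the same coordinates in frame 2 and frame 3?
the purple hexagon, the brown cross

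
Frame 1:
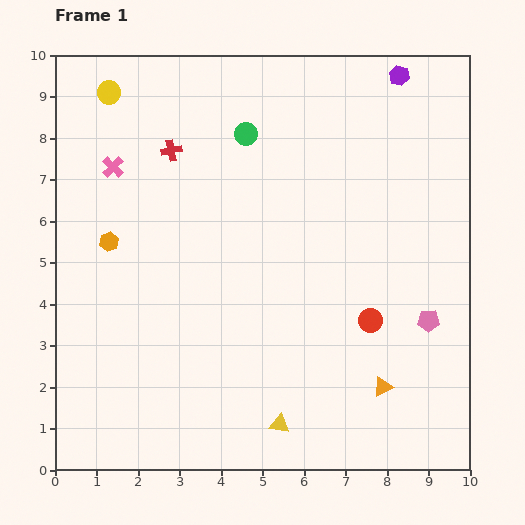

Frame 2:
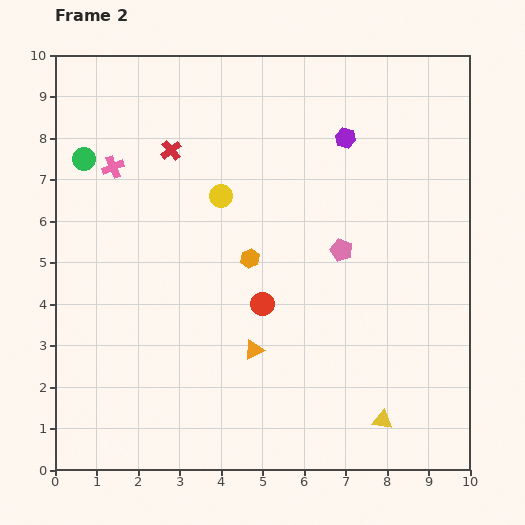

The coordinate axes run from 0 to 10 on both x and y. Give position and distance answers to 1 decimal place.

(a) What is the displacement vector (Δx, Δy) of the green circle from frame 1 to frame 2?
(-3.9, -0.6)

The green circle was at (4.6, 8.1) in frame 1 and (0.7, 7.5) in frame 2.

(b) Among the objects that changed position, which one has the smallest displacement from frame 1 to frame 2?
the purple hexagon

(moved 2.0)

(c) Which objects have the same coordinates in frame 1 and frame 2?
the pink cross, the red cross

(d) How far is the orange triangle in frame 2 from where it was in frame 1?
3.2

The orange triangle moved from (7.9, 2.0) to (4.8, 2.9), a distance of √(3.1² + 0.9²) ≈ 3.2.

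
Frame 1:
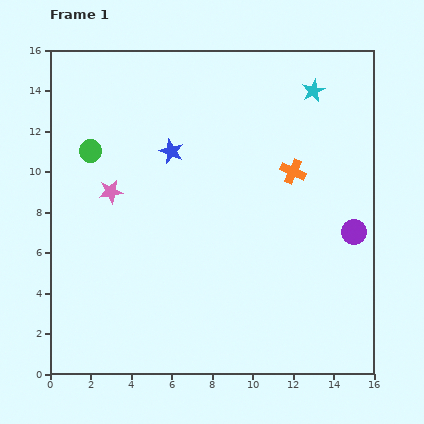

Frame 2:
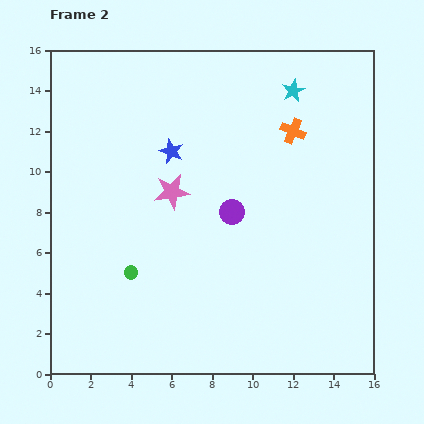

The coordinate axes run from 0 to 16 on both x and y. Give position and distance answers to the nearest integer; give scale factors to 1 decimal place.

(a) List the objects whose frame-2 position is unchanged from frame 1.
the blue star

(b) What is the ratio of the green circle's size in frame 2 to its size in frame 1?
0.6×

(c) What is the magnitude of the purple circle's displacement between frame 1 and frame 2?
6

The purple circle moved from (15, 7) to (9, 8), a distance of √(6² + 1²) ≈ 6.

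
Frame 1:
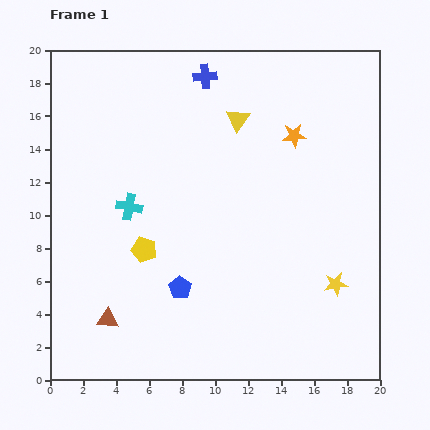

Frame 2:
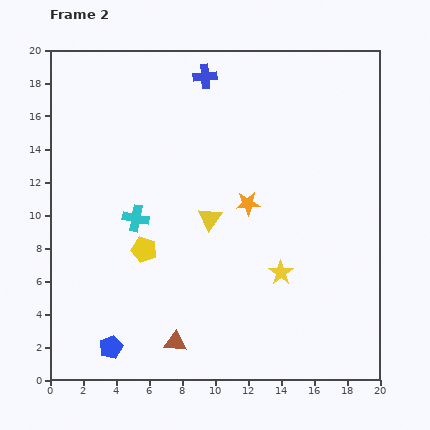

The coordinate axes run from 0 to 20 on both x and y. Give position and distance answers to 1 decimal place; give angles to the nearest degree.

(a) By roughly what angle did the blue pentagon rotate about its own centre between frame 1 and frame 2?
15° clockwise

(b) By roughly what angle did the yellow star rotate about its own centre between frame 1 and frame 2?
26° counter-clockwise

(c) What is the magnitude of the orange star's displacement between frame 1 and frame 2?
5.0

The orange star moved from (14.8, 14.8) to (12.0, 10.7), a distance of √(2.8² + 4.1²) ≈ 5.0.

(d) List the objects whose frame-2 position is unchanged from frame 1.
the yellow pentagon, the blue cross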